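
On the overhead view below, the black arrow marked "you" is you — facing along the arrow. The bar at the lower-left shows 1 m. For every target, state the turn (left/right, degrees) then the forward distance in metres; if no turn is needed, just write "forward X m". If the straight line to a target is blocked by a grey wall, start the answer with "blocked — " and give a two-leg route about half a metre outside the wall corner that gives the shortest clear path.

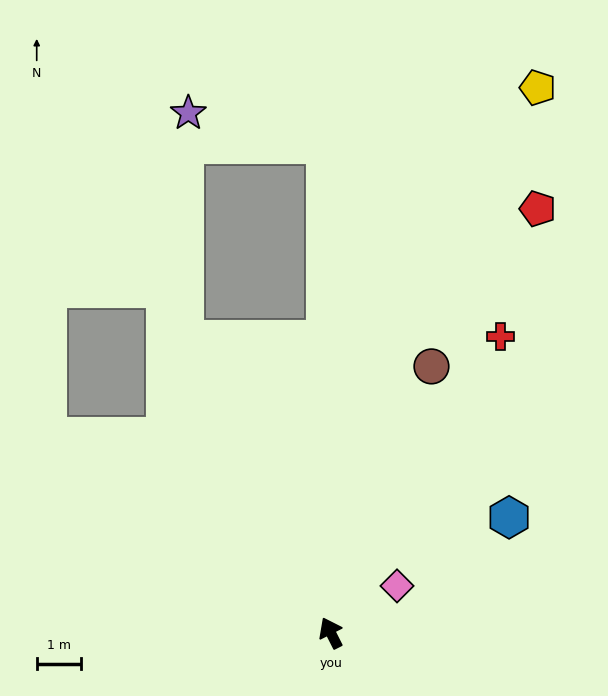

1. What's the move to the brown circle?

turn right 47°, forward 6.4 m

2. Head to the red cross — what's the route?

turn right 57°, forward 7.7 m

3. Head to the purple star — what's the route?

blocked — turn right 26°, forward 11.0 m, then turn left 76°, forward 3.2 m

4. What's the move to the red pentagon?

turn right 53°, forward 10.6 m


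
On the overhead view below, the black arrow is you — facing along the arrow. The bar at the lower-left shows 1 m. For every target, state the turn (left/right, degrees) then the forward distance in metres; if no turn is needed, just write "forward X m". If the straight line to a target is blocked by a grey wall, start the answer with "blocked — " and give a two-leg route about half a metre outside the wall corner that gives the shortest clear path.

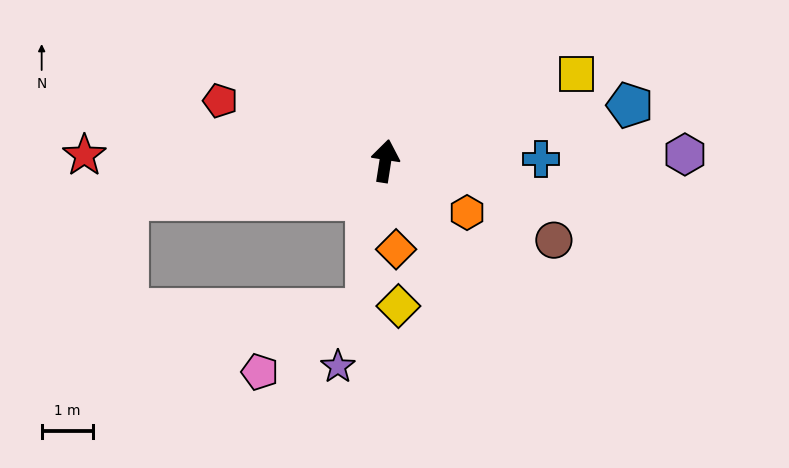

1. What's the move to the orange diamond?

turn right 164°, forward 1.7 m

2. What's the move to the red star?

turn left 98°, forward 5.9 m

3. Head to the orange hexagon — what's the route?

turn right 113°, forward 1.9 m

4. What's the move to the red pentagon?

turn left 79°, forward 3.4 m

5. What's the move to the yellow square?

turn right 57°, forward 4.1 m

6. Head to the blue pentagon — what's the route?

turn right 68°, forward 4.9 m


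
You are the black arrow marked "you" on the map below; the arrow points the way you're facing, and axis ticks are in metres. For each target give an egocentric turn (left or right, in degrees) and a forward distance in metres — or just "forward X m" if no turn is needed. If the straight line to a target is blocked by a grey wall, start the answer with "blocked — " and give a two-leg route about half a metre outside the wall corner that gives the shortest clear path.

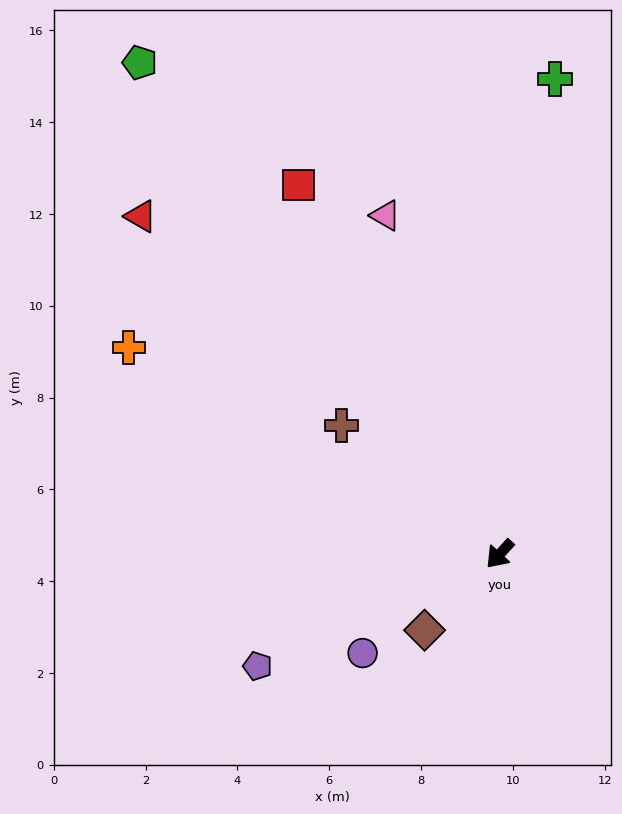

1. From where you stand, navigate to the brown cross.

turn right 87°, forward 4.4 m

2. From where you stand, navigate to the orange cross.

turn right 77°, forward 9.3 m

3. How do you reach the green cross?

turn right 144°, forward 10.4 m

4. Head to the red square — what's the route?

turn right 109°, forward 9.2 m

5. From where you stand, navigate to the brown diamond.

turn right 2°, forward 2.3 m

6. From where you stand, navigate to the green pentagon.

turn right 101°, forward 13.3 m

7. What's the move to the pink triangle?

turn right 119°, forward 7.8 m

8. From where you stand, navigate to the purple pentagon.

turn right 23°, forward 5.8 m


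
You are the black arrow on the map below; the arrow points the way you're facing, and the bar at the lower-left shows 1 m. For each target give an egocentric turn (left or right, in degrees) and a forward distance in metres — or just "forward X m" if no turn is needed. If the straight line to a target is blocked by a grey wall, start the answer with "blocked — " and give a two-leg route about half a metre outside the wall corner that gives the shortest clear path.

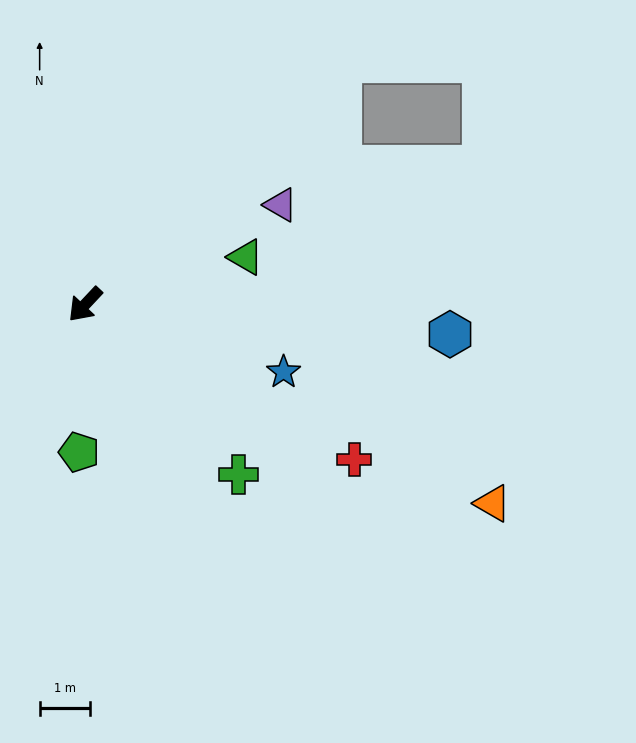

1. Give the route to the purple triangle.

turn left 160°, forward 4.3 m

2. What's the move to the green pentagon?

turn left 41°, forward 2.9 m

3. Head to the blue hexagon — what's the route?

turn left 129°, forward 7.2 m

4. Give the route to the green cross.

turn left 85°, forward 4.5 m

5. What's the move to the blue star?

turn left 114°, forward 4.1 m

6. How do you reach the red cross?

turn left 103°, forward 6.1 m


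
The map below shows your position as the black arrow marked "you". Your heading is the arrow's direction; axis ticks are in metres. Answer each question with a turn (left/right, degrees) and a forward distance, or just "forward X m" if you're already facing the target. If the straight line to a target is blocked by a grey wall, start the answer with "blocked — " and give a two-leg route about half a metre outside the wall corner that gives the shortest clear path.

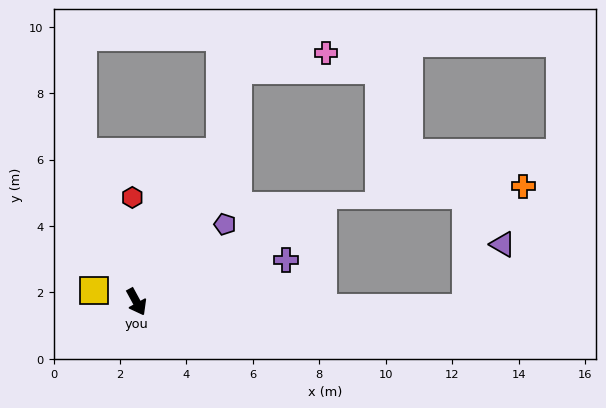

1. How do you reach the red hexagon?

turn left 154°, forward 3.1 m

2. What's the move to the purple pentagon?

turn left 103°, forward 3.5 m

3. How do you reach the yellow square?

turn right 134°, forward 1.3 m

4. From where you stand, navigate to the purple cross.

turn left 77°, forward 4.7 m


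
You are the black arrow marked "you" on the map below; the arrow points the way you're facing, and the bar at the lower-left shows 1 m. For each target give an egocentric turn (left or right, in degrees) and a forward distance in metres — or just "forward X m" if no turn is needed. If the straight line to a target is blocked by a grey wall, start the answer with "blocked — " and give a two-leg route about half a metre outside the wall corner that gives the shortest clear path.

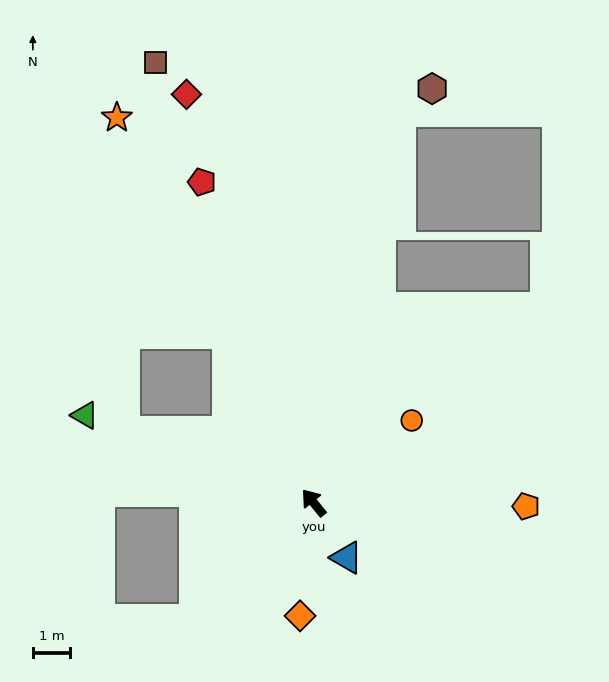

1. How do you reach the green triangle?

turn left 30°, forward 6.6 m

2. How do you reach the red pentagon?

turn right 20°, forward 9.1 m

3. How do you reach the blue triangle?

turn left 172°, forward 1.7 m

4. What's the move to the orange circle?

turn right 89°, forward 3.4 m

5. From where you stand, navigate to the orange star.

turn right 12°, forward 11.6 m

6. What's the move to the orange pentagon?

turn right 130°, forward 5.7 m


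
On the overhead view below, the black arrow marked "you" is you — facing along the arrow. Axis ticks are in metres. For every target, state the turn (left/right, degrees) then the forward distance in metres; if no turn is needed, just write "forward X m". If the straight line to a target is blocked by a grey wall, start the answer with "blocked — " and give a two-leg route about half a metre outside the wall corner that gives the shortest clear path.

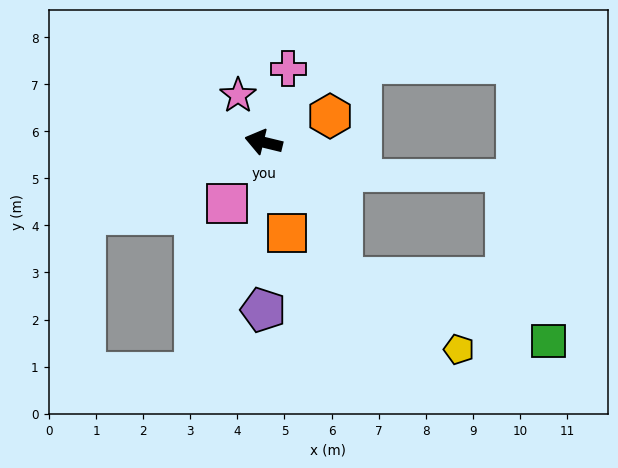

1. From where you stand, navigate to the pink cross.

turn right 95°, forward 1.6 m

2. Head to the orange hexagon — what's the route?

turn right 145°, forward 1.5 m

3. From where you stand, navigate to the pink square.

turn left 73°, forward 1.5 m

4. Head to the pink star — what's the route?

turn right 48°, forward 1.1 m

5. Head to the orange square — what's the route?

turn left 118°, forward 2.0 m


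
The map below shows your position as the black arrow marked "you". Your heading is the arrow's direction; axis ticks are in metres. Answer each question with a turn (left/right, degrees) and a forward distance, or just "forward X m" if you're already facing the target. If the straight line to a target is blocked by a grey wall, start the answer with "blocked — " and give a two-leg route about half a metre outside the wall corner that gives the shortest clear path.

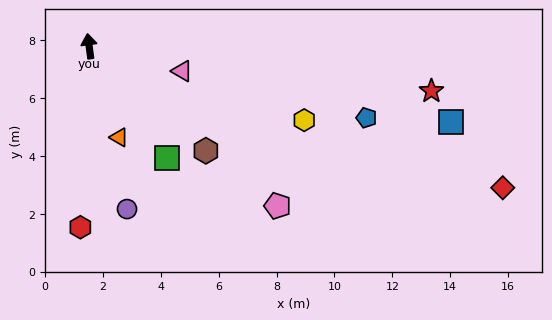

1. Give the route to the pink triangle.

turn right 113°, forward 3.3 m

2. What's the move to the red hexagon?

turn left 170°, forward 6.3 m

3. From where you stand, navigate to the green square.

turn right 153°, forward 4.7 m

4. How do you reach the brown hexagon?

turn right 139°, forward 5.4 m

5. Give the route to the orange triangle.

turn right 169°, forward 3.3 m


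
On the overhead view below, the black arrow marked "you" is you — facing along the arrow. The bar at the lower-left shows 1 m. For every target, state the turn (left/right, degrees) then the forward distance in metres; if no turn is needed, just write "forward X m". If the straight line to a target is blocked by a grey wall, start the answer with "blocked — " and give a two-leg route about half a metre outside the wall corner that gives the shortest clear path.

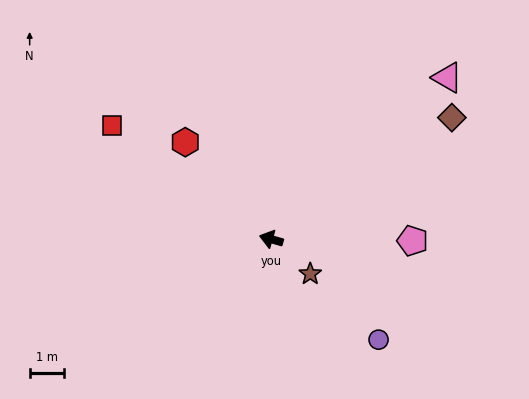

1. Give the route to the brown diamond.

turn right 130°, forward 6.4 m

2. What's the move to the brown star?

turn left 154°, forward 1.5 m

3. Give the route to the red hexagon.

turn right 32°, forward 3.8 m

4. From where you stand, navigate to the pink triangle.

turn right 121°, forward 7.0 m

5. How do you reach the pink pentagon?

turn right 165°, forward 4.1 m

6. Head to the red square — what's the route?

turn right 20°, forward 5.7 m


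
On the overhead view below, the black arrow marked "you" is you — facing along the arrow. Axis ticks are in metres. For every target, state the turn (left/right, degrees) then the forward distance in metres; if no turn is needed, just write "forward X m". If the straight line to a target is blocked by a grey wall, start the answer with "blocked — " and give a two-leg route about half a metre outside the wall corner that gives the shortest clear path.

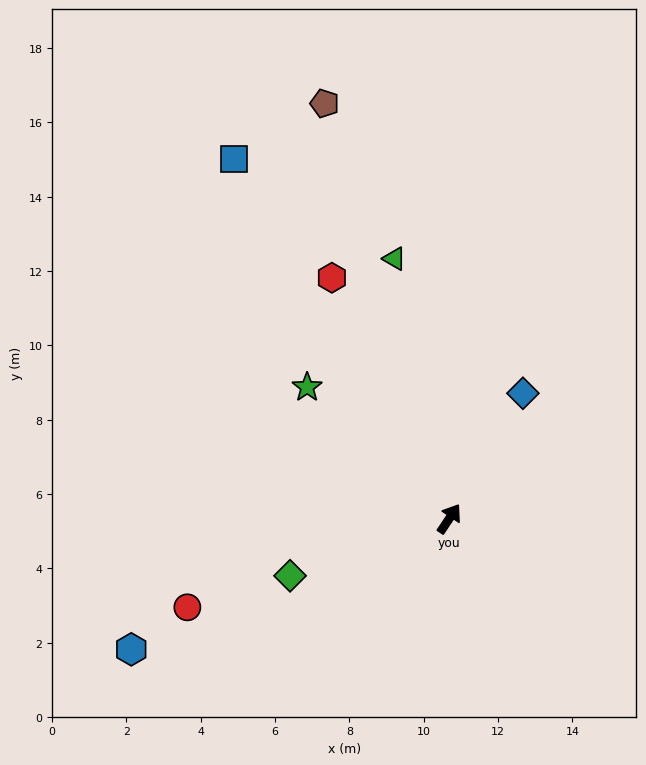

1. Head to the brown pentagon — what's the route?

turn left 50°, forward 11.7 m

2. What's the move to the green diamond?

turn left 143°, forward 4.6 m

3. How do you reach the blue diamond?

turn left 3°, forward 3.9 m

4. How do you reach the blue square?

turn left 65°, forward 11.3 m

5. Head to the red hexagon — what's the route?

turn left 60°, forward 7.2 m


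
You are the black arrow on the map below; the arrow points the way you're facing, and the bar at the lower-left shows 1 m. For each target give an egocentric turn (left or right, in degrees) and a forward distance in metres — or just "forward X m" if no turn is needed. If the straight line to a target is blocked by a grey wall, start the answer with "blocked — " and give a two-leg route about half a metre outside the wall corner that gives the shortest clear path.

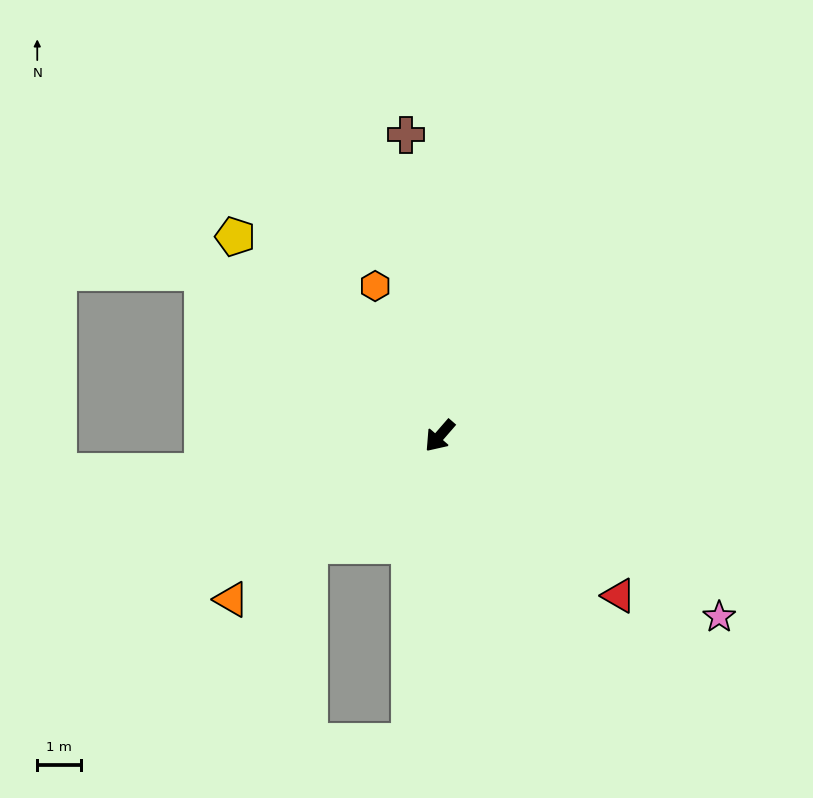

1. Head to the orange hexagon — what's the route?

turn right 116°, forward 3.7 m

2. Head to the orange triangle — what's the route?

turn right 11°, forward 6.0 m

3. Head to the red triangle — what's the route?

turn left 89°, forward 5.4 m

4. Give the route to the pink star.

turn left 98°, forward 7.5 m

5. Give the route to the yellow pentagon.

turn right 93°, forward 6.5 m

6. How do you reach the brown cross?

turn right 133°, forward 6.9 m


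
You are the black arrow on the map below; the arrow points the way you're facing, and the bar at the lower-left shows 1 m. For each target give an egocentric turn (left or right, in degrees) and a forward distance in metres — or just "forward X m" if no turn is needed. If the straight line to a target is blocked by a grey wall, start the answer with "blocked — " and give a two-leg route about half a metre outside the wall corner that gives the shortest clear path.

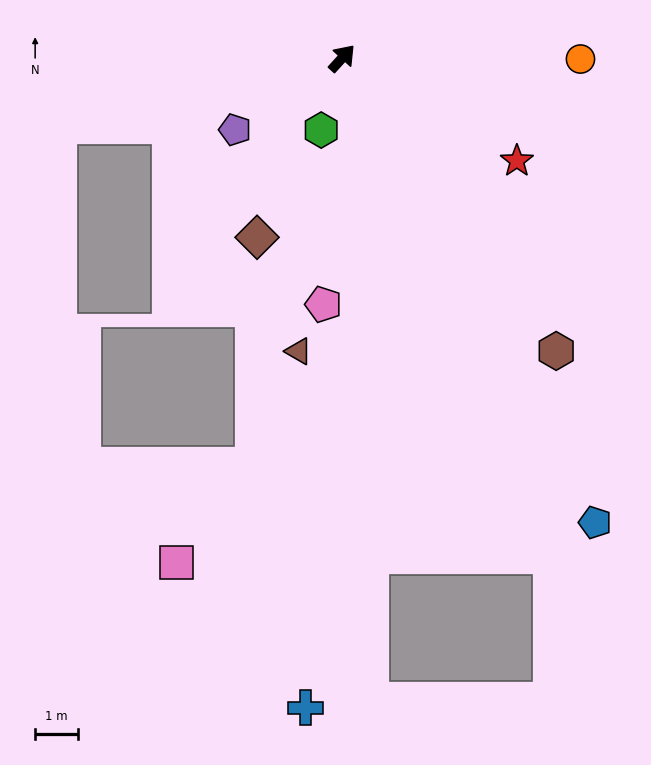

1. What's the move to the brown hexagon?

turn right 102°, forward 8.4 m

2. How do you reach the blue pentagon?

turn right 109°, forward 12.3 m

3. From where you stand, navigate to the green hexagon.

turn right 154°, forward 1.7 m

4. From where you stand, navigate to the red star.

turn right 78°, forward 4.7 m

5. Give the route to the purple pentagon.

turn left 166°, forward 3.0 m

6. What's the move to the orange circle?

turn right 48°, forward 5.5 m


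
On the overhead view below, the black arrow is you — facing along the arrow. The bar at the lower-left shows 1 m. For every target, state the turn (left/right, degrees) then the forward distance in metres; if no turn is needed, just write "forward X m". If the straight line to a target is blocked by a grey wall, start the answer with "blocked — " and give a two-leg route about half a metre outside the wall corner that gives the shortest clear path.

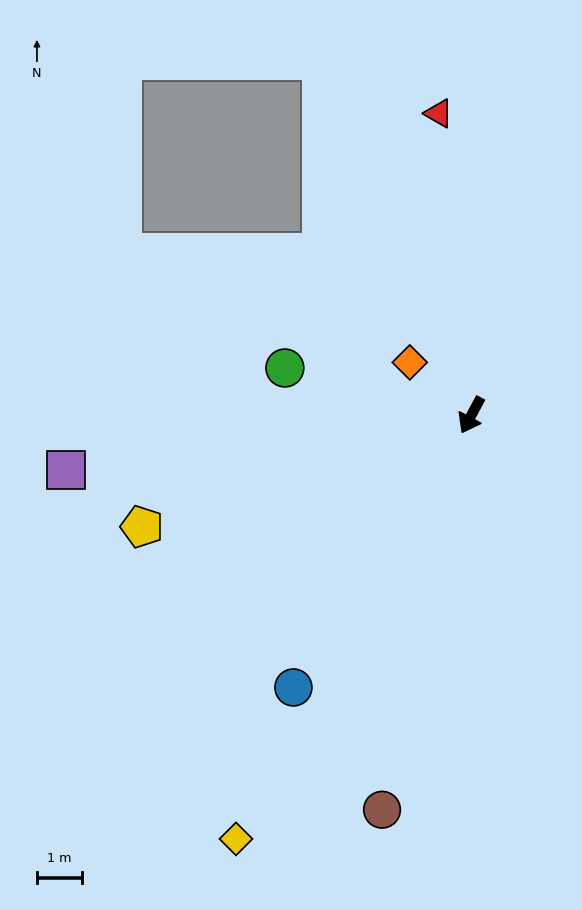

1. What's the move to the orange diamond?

turn right 102°, forward 1.8 m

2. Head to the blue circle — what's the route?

turn right 5°, forward 7.3 m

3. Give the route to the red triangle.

turn right 146°, forward 6.8 m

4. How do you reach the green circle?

turn right 76°, forward 4.3 m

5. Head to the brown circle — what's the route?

turn left 15°, forward 9.1 m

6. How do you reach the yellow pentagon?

turn right 43°, forward 7.8 m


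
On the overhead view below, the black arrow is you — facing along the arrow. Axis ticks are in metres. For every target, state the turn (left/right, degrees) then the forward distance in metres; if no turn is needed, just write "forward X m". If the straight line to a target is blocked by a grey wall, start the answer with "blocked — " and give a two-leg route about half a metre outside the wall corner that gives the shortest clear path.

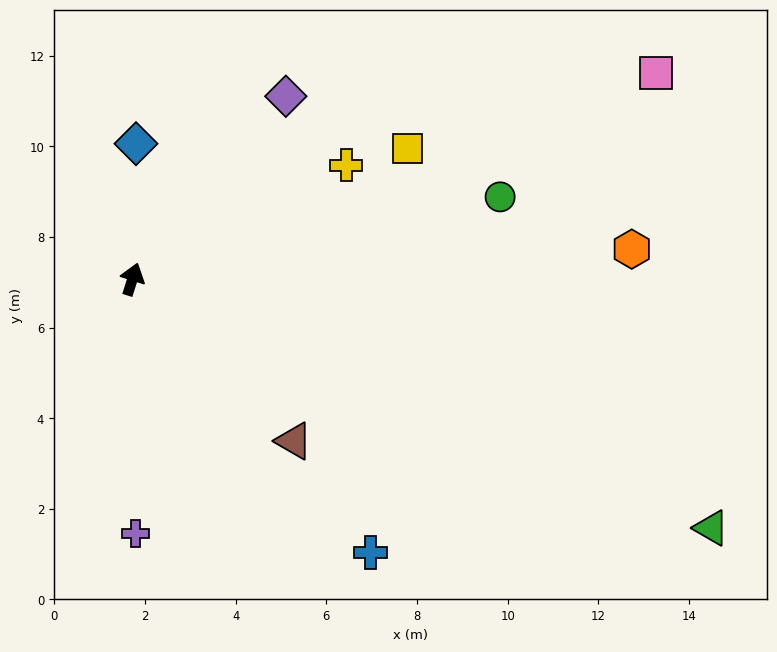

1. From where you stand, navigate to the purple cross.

turn right 162°, forward 5.6 m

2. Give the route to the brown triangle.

turn right 118°, forward 5.0 m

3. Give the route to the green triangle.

turn right 96°, forward 13.9 m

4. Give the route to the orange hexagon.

turn right 69°, forward 11.0 m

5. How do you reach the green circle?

turn right 60°, forward 8.3 m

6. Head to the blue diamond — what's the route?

turn left 16°, forward 3.0 m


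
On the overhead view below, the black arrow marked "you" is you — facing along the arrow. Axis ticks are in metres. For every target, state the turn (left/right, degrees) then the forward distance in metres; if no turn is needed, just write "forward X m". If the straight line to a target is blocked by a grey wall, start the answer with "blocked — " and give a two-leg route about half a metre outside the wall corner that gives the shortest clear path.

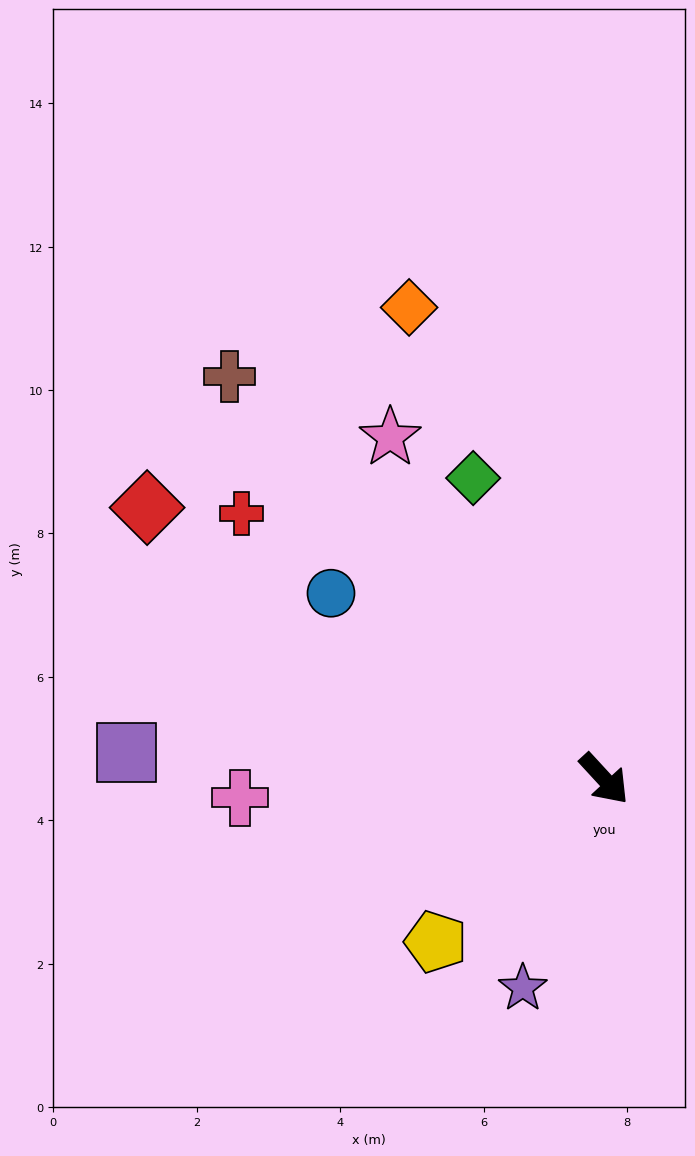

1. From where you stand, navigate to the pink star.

turn left 169°, forward 5.6 m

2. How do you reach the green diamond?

turn left 161°, forward 4.6 m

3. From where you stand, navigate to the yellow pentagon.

turn right 89°, forward 3.3 m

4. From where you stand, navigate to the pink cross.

turn right 130°, forward 5.1 m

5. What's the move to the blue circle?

turn right 167°, forward 4.6 m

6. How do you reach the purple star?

turn right 64°, forward 3.1 m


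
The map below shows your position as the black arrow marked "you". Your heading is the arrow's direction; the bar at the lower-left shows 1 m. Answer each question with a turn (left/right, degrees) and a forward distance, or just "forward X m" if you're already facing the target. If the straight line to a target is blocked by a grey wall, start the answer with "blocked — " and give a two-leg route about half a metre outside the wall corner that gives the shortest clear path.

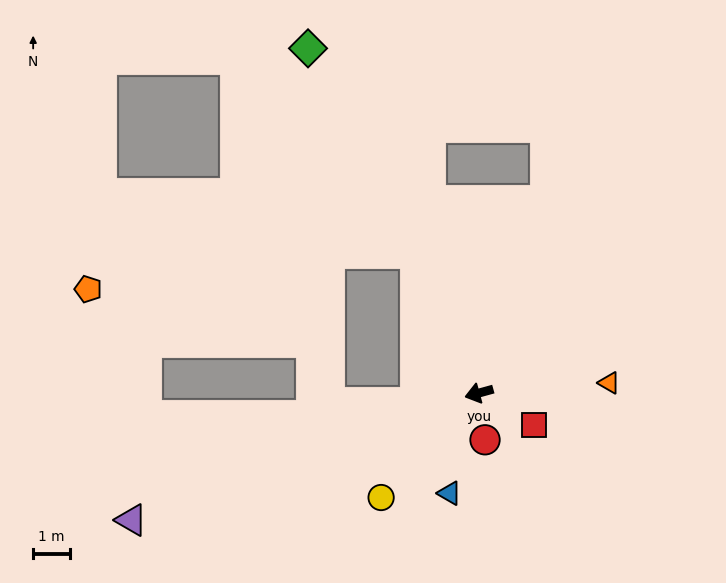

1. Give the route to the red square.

turn left 134°, forward 1.7 m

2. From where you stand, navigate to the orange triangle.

turn left 169°, forward 3.5 m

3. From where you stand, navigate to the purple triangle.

turn left 5°, forward 10.0 m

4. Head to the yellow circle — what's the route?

turn left 31°, forward 3.9 m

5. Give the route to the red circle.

turn left 82°, forward 1.3 m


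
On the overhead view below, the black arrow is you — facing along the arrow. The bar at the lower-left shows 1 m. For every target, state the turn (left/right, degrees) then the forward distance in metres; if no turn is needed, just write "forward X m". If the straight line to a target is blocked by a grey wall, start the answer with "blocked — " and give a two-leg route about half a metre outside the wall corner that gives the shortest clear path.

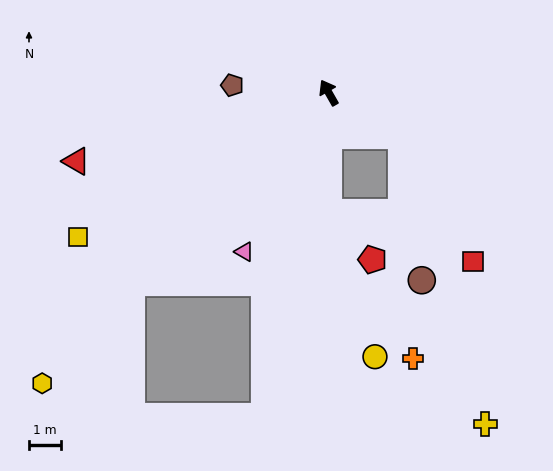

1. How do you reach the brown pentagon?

turn left 56°, forward 3.0 m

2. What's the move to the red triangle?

turn left 76°, forward 8.2 m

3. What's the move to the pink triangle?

turn left 122°, forward 5.6 m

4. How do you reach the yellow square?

turn left 90°, forward 9.0 m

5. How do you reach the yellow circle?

blocked — turn left 150°, forward 3.8 m, then turn left 18°, forward 4.7 m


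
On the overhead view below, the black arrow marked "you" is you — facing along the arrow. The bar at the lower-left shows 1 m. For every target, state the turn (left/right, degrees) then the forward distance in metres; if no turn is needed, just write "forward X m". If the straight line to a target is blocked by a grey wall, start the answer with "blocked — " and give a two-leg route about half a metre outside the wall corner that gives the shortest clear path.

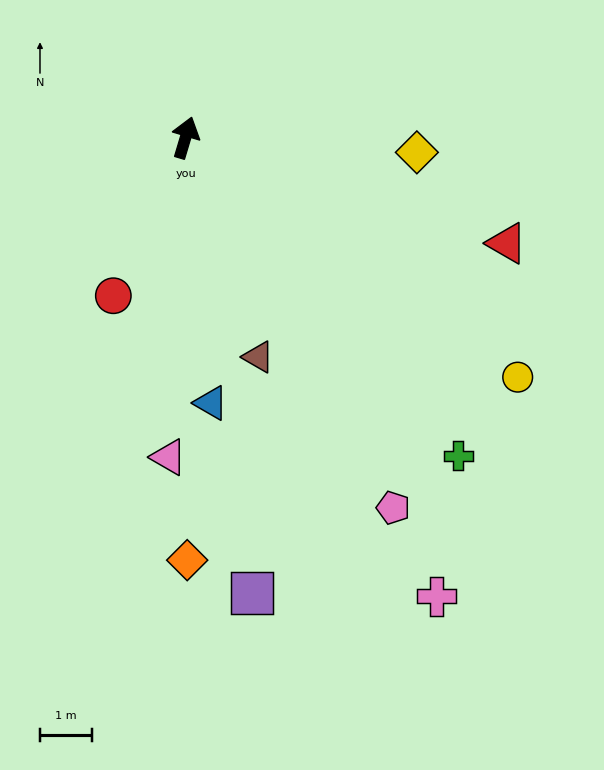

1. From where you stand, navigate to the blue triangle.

turn right 158°, forward 5.2 m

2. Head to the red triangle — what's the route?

turn right 92°, forward 6.5 m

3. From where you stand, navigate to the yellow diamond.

turn right 77°, forward 4.5 m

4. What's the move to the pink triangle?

turn right 166°, forward 6.2 m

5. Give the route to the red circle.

turn left 172°, forward 3.4 m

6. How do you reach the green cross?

turn right 123°, forward 8.1 m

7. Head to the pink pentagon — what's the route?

turn right 134°, forward 8.2 m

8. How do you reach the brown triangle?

turn right 145°, forward 4.5 m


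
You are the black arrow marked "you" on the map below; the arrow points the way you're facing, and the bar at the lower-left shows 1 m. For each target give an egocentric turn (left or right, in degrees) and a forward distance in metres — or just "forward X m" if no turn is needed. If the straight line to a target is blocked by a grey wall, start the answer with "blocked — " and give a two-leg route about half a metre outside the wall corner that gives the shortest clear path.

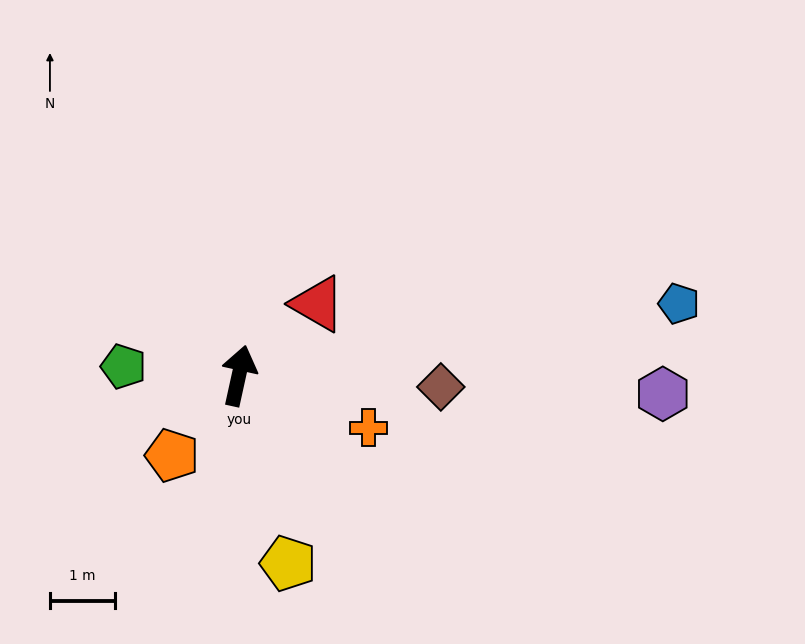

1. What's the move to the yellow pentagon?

turn right 153°, forward 3.0 m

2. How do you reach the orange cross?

turn right 100°, forward 2.2 m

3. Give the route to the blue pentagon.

turn right 68°, forward 6.9 m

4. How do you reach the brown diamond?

turn right 81°, forward 3.1 m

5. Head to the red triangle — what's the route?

turn right 35°, forward 1.6 m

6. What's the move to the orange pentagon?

turn left 153°, forward 1.6 m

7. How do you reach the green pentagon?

turn left 98°, forward 1.8 m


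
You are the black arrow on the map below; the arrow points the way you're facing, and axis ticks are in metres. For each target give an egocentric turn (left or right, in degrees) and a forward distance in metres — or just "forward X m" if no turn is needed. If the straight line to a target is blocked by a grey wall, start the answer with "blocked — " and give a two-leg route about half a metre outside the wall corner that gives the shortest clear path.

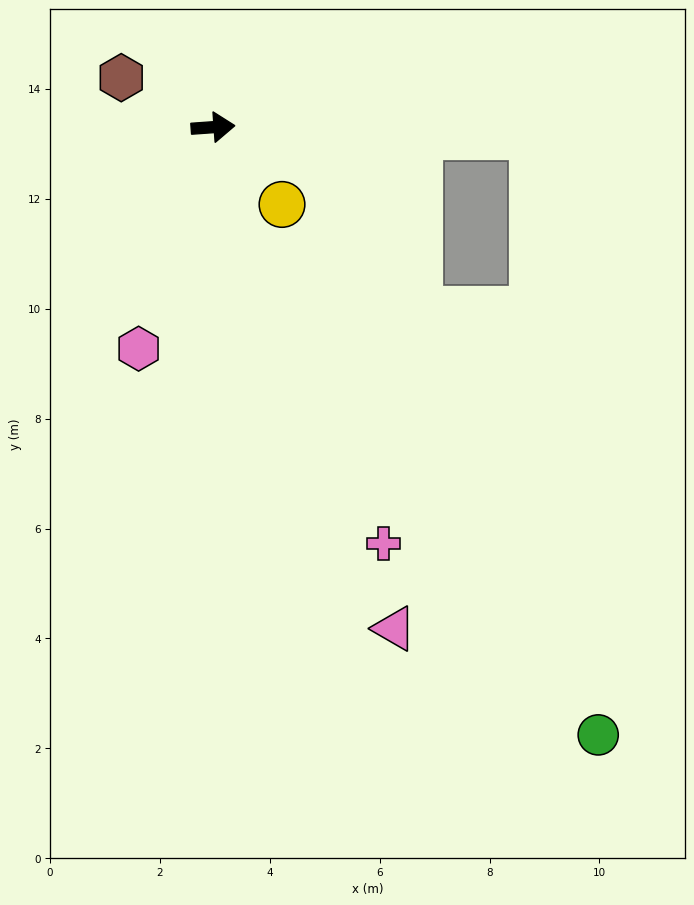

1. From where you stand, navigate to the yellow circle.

turn right 52°, forward 1.9 m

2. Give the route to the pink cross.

turn right 72°, forward 8.2 m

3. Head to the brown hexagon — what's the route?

turn left 148°, forward 1.9 m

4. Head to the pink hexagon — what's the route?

turn right 113°, forward 4.3 m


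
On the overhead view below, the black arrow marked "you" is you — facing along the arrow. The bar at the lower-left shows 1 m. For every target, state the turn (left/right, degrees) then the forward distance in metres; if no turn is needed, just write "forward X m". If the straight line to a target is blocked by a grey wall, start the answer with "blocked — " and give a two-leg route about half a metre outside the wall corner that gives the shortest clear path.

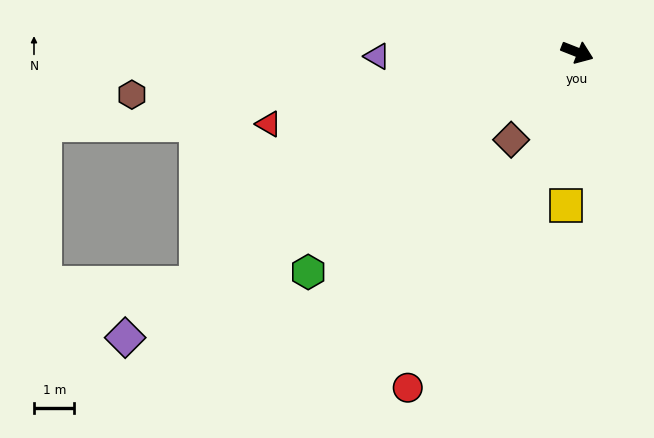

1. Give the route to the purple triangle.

turn right 157°, forward 4.9 m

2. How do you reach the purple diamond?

turn right 126°, forward 13.2 m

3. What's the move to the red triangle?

turn right 145°, forward 7.8 m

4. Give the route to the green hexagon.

turn right 119°, forward 8.6 m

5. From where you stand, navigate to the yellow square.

turn right 73°, forward 3.8 m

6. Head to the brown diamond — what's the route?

turn right 106°, forward 2.7 m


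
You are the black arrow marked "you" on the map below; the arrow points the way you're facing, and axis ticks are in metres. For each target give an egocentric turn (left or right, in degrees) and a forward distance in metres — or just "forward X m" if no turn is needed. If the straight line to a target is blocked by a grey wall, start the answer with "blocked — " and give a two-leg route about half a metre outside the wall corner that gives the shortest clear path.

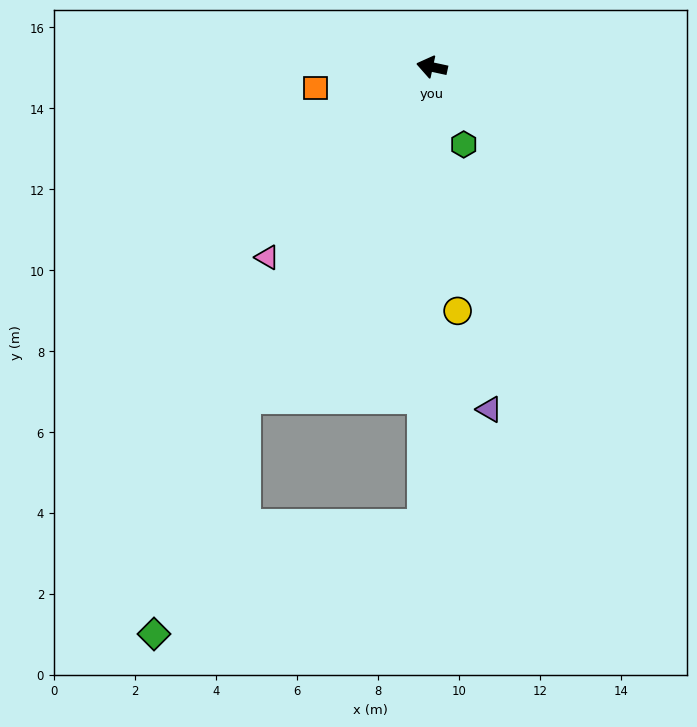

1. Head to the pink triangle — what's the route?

turn left 61°, forward 6.2 m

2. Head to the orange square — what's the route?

turn left 22°, forward 2.9 m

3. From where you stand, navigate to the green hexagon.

turn left 124°, forward 2.1 m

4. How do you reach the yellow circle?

turn left 108°, forward 6.1 m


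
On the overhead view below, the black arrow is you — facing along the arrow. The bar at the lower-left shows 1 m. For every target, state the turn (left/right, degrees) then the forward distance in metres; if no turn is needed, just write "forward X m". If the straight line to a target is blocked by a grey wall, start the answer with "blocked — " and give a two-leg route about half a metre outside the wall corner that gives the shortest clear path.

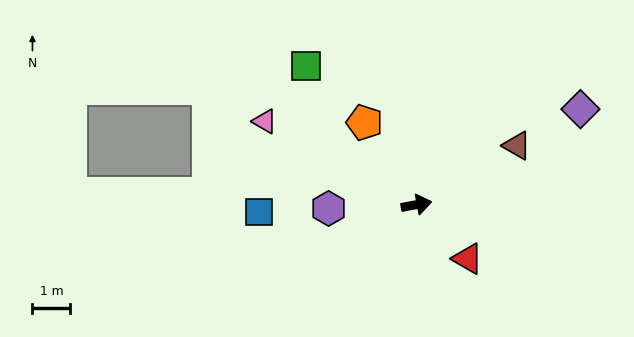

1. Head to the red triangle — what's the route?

turn right 57°, forward 2.0 m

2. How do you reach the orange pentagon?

turn left 112°, forward 2.6 m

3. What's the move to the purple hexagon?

turn left 172°, forward 2.3 m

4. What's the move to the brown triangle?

turn left 20°, forward 3.1 m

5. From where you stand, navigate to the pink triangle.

turn left 141°, forward 4.6 m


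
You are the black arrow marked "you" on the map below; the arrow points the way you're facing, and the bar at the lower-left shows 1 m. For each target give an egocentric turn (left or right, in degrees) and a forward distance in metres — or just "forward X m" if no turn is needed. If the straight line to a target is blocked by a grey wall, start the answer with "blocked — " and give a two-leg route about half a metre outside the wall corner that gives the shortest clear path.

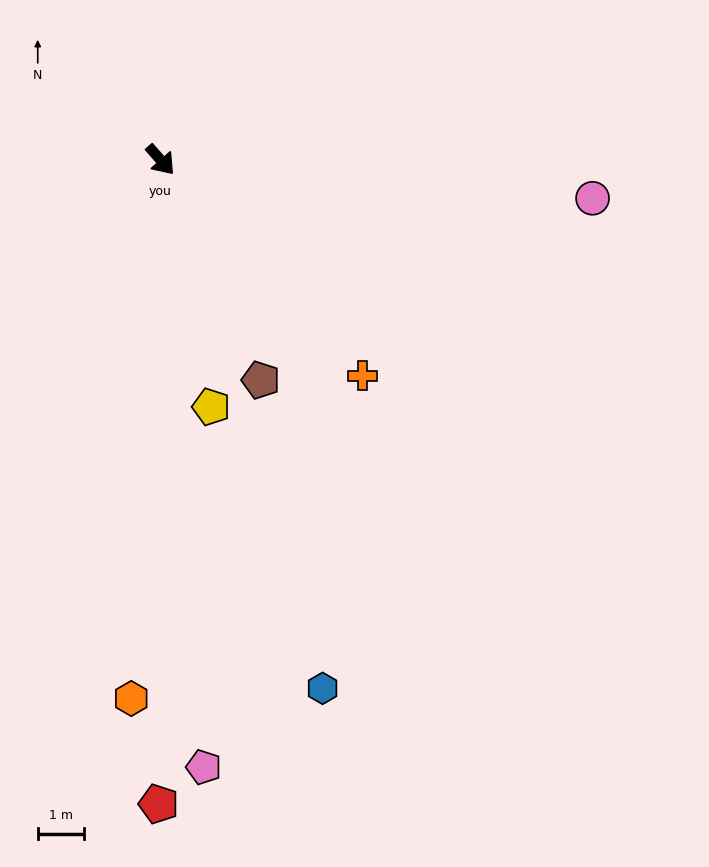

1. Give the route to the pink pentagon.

turn right 37°, forward 13.2 m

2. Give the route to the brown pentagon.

turn right 17°, forward 5.2 m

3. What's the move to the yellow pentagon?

turn right 30°, forward 5.5 m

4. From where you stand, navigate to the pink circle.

turn left 44°, forward 9.4 m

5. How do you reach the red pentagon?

turn right 41°, forward 14.0 m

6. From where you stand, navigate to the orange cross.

forward 6.4 m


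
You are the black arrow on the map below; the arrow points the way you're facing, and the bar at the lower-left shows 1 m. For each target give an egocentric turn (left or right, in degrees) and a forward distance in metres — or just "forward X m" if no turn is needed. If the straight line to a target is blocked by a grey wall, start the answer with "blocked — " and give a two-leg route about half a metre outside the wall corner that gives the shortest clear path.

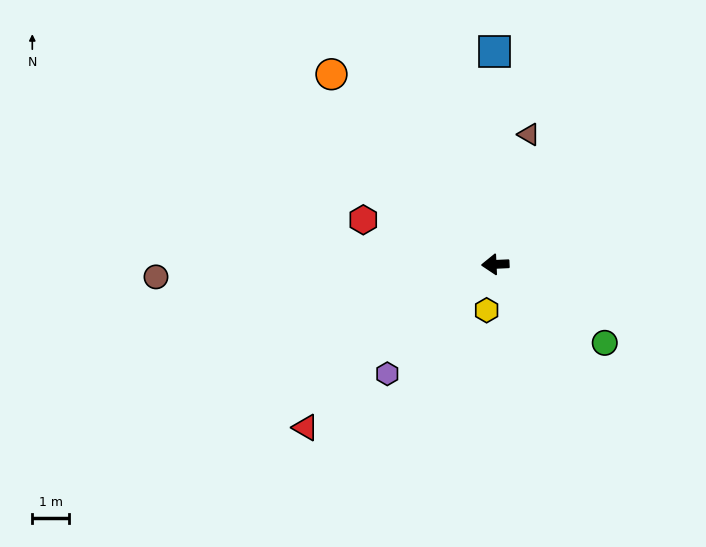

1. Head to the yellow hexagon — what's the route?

turn left 77°, forward 1.3 m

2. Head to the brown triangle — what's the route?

turn right 107°, forward 3.6 m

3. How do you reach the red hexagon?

turn right 21°, forward 3.7 m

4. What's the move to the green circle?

turn left 142°, forward 3.6 m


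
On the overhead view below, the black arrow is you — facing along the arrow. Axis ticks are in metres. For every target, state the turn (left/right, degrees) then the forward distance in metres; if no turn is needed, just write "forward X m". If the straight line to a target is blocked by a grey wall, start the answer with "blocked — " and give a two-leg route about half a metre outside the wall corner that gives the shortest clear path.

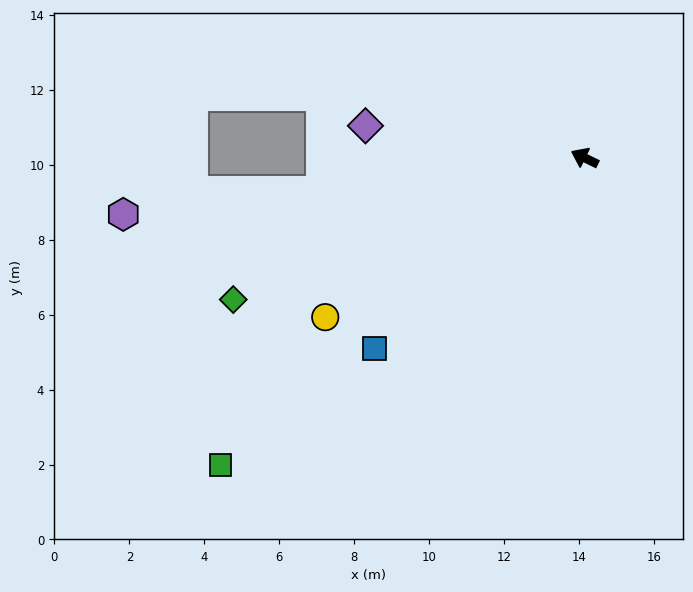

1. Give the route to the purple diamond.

turn left 18°, forward 5.9 m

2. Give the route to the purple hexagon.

turn left 33°, forward 12.4 m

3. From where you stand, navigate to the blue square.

turn left 68°, forward 7.6 m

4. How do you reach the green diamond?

turn left 48°, forward 10.1 m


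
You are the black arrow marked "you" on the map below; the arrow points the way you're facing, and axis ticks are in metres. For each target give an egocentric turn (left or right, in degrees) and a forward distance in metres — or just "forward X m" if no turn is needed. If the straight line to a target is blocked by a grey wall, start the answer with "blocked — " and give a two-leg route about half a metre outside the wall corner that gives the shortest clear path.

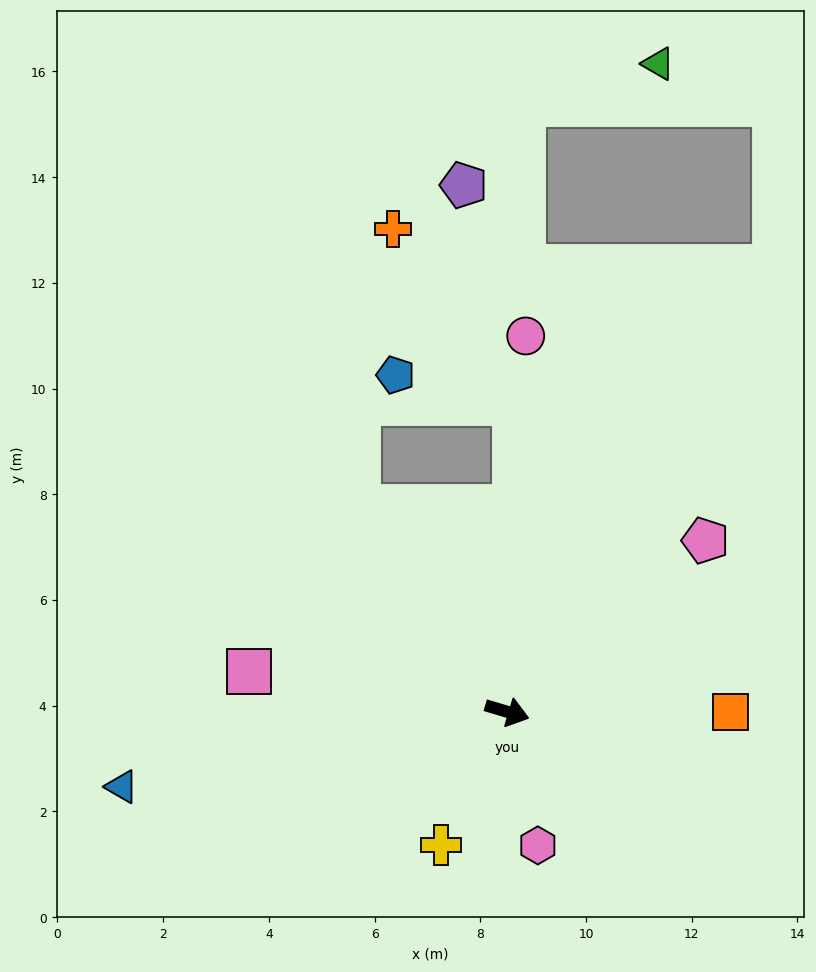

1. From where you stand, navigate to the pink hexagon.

turn right 60°, forward 2.6 m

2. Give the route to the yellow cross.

turn right 100°, forward 2.8 m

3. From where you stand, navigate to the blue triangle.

turn right 152°, forward 7.4 m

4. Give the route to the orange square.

turn left 17°, forward 4.2 m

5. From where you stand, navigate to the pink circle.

turn left 104°, forward 7.1 m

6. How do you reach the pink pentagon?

turn left 57°, forward 5.0 m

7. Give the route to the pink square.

turn right 172°, forward 4.9 m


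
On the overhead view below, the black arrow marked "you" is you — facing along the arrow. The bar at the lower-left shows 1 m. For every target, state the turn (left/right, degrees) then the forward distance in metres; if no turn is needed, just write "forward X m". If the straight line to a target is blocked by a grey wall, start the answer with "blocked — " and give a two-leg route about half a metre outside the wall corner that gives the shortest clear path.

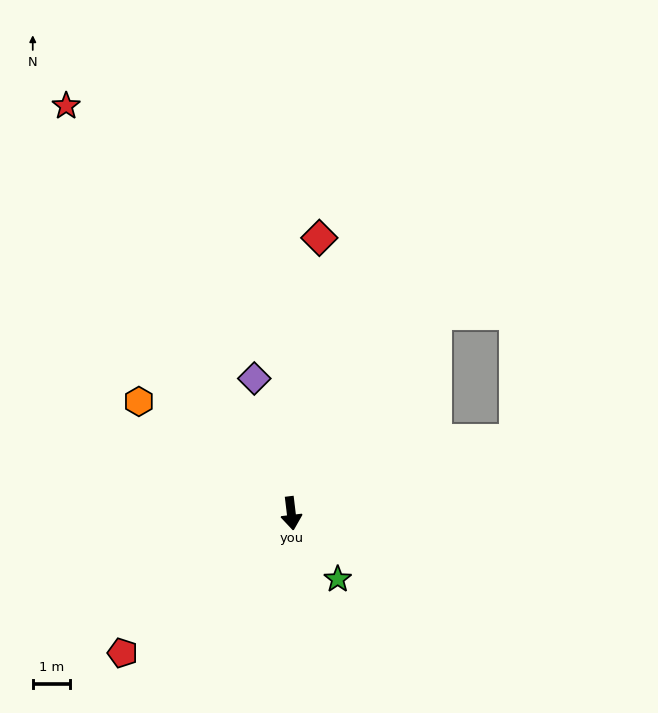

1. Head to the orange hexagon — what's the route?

turn right 133°, forward 5.1 m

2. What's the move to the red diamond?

turn left 167°, forward 7.4 m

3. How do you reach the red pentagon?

turn right 57°, forward 5.9 m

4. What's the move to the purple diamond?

turn right 172°, forward 3.8 m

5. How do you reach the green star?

turn left 28°, forward 2.2 m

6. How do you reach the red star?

turn right 158°, forward 12.5 m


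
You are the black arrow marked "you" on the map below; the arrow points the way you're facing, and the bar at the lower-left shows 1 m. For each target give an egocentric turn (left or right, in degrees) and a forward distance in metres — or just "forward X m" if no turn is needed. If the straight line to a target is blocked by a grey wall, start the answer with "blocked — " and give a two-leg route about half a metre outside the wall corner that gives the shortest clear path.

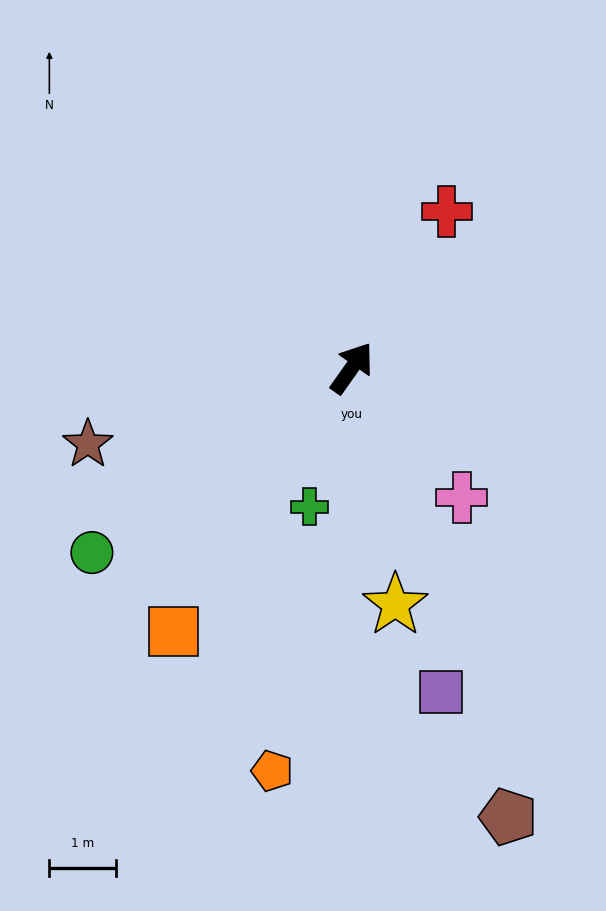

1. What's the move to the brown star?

turn left 141°, forward 4.1 m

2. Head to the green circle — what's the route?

turn left 161°, forward 4.8 m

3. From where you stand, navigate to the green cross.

turn right 162°, forward 2.2 m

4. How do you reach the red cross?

turn left 4°, forward 2.8 m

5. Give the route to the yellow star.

turn right 134°, forward 3.6 m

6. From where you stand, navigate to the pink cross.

turn right 105°, forward 2.6 m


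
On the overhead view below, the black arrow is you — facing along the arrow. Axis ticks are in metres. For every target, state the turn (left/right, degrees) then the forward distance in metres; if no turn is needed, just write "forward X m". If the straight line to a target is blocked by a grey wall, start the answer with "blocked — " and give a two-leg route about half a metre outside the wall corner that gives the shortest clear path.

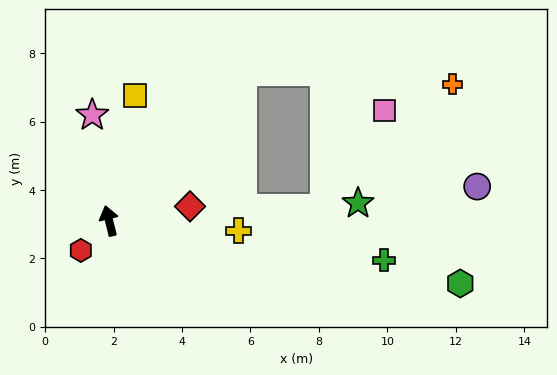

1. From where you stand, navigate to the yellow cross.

turn right 108°, forward 3.8 m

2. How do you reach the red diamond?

turn right 94°, forward 2.4 m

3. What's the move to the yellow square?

turn right 26°, forward 3.7 m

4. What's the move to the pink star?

turn right 5°, forward 3.1 m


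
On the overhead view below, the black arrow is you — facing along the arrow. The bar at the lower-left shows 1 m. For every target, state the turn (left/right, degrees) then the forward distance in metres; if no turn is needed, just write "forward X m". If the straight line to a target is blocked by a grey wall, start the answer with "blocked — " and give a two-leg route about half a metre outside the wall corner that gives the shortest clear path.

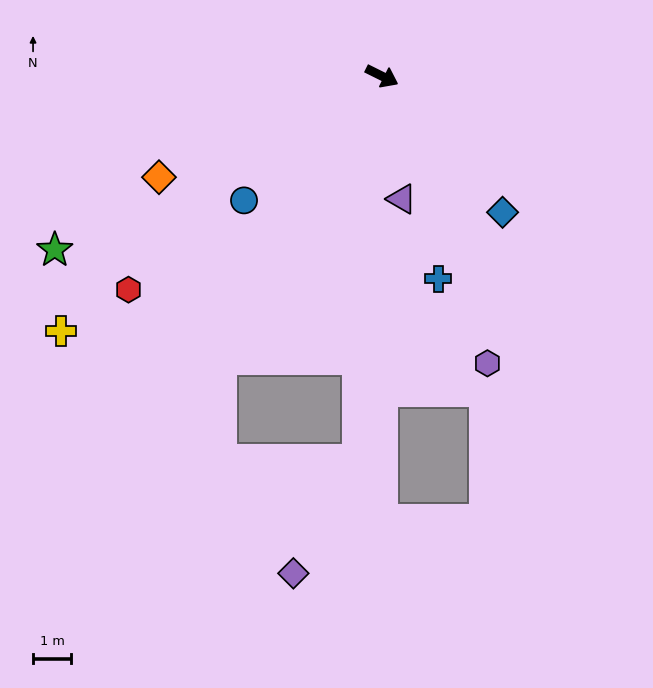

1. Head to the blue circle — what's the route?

turn right 112°, forward 4.9 m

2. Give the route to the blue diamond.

turn right 22°, forward 4.8 m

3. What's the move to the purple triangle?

turn right 54°, forward 3.3 m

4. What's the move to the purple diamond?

blocked — turn right 67°, forward 10.1 m, then turn right 26°, forward 3.4 m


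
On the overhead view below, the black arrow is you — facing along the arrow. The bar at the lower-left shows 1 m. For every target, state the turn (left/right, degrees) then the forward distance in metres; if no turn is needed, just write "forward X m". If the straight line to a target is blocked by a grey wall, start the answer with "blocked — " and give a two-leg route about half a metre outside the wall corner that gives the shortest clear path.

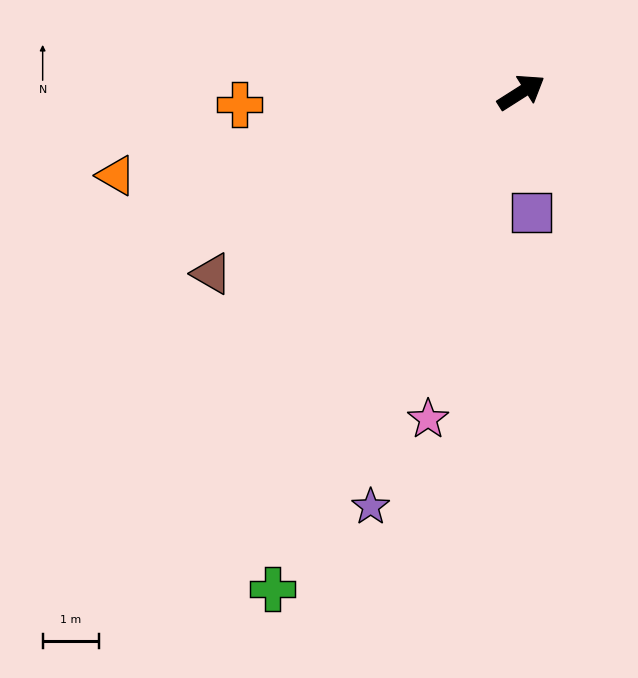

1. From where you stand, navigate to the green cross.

turn right 149°, forward 9.8 m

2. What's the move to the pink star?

turn right 138°, forward 6.0 m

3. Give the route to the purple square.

turn right 118°, forward 2.1 m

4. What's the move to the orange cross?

turn left 150°, forward 5.0 m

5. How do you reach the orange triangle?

turn left 159°, forward 7.3 m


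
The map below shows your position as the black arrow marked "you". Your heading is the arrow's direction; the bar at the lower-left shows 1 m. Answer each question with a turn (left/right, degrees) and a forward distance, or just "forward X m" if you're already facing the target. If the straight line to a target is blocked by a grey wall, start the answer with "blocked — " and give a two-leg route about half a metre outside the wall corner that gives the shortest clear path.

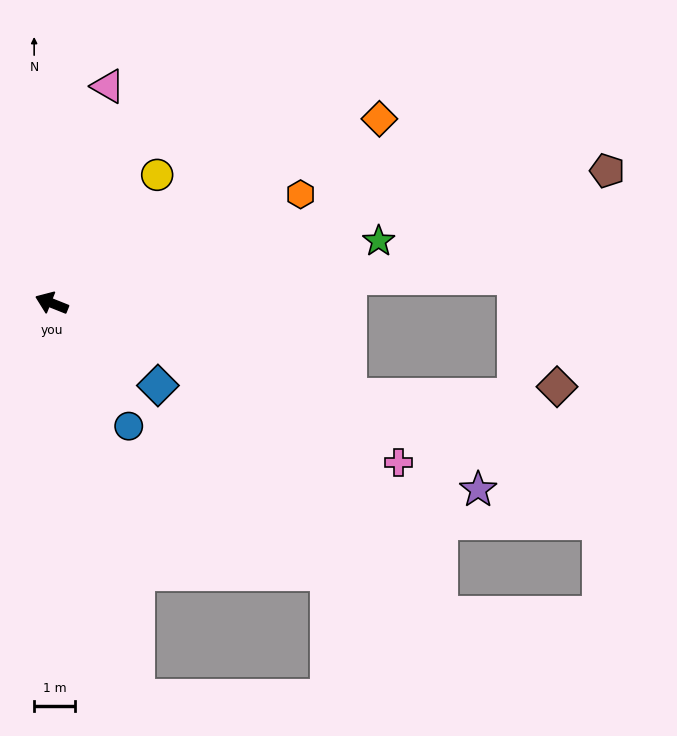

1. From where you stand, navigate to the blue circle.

turn left 144°, forward 3.6 m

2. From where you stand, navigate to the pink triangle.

turn right 83°, forward 5.5 m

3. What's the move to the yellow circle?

turn right 108°, forward 4.1 m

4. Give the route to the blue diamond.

turn left 164°, forward 3.3 m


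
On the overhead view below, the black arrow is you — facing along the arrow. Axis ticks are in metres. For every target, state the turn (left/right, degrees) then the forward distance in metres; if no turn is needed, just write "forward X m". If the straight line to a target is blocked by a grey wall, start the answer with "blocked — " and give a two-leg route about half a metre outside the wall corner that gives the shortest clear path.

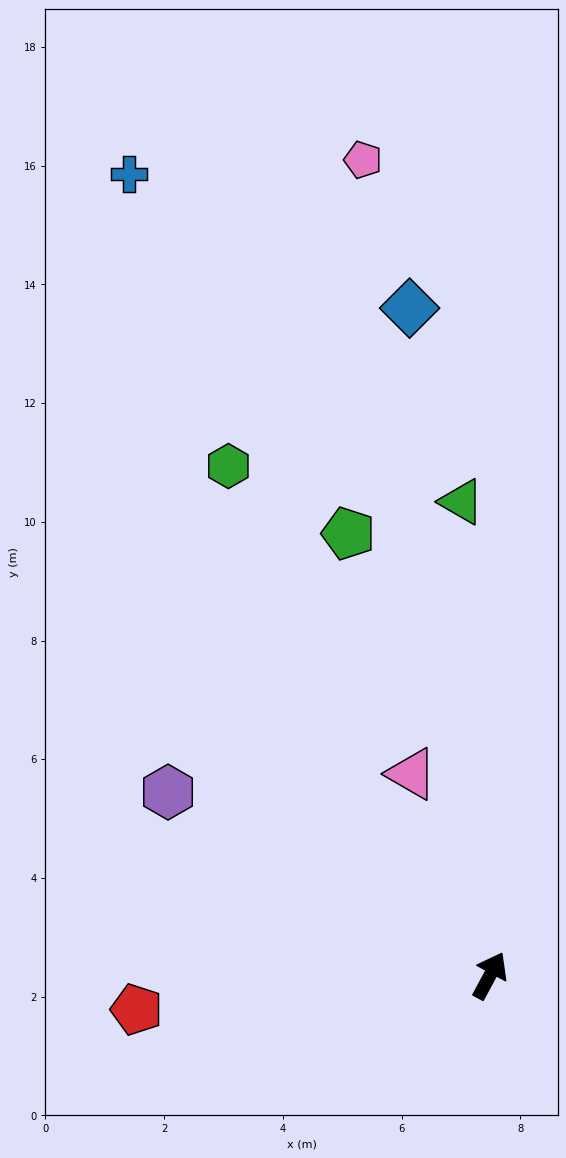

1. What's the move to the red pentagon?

turn left 124°, forward 6.0 m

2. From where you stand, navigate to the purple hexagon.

turn left 89°, forward 6.2 m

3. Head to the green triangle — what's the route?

turn left 32°, forward 8.0 m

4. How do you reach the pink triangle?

turn left 50°, forward 3.6 m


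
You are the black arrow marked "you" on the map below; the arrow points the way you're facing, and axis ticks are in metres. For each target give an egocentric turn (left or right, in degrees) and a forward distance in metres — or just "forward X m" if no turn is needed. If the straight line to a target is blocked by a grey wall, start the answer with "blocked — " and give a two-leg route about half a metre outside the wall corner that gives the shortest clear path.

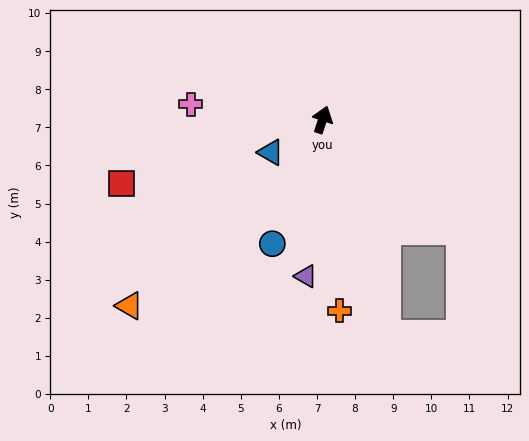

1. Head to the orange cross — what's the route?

turn right 156°, forward 5.0 m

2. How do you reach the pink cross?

turn left 102°, forward 3.5 m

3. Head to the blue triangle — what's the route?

turn left 141°, forward 1.6 m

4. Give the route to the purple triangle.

turn right 168°, forward 4.1 m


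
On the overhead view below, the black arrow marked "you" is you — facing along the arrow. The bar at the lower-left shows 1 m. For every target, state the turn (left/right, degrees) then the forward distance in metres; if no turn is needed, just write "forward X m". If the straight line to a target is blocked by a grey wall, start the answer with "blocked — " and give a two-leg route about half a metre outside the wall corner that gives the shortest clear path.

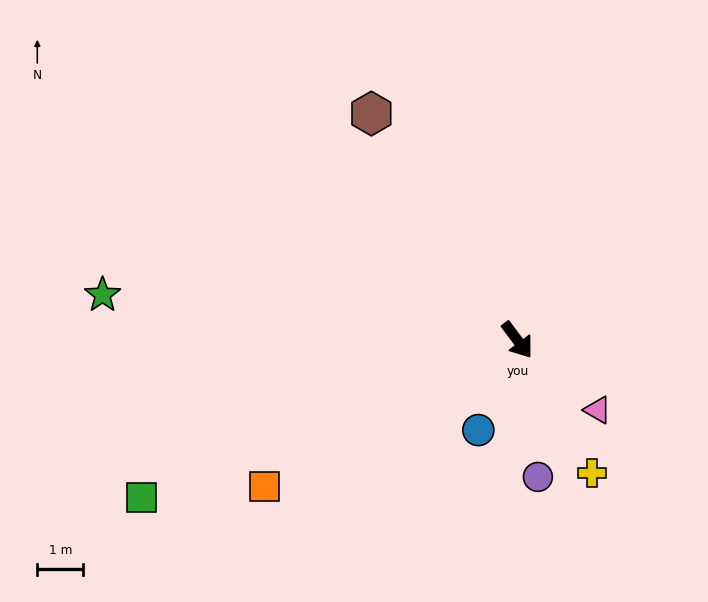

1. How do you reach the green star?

turn right 133°, forward 9.1 m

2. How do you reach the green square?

turn right 104°, forward 8.8 m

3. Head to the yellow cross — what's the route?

turn right 7°, forward 3.3 m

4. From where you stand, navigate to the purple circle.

turn right 28°, forward 3.0 m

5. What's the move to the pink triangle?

turn left 12°, forward 2.3 m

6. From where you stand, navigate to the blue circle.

turn right 60°, forward 2.1 m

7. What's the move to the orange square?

turn right 97°, forward 6.3 m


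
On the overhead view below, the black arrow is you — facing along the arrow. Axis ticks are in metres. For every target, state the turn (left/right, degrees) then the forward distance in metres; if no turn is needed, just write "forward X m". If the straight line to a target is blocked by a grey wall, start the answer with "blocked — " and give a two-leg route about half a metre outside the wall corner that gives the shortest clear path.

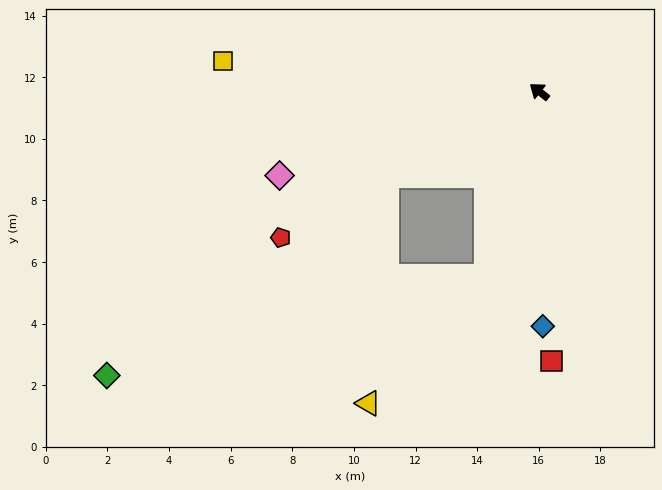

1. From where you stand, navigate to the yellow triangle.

blocked — turn left 112°, forward 6.2 m, then turn right 27°, forward 5.6 m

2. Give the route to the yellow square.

turn left 33°, forward 10.3 m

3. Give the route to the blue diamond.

turn left 129°, forward 7.6 m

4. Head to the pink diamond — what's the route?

turn left 56°, forward 8.9 m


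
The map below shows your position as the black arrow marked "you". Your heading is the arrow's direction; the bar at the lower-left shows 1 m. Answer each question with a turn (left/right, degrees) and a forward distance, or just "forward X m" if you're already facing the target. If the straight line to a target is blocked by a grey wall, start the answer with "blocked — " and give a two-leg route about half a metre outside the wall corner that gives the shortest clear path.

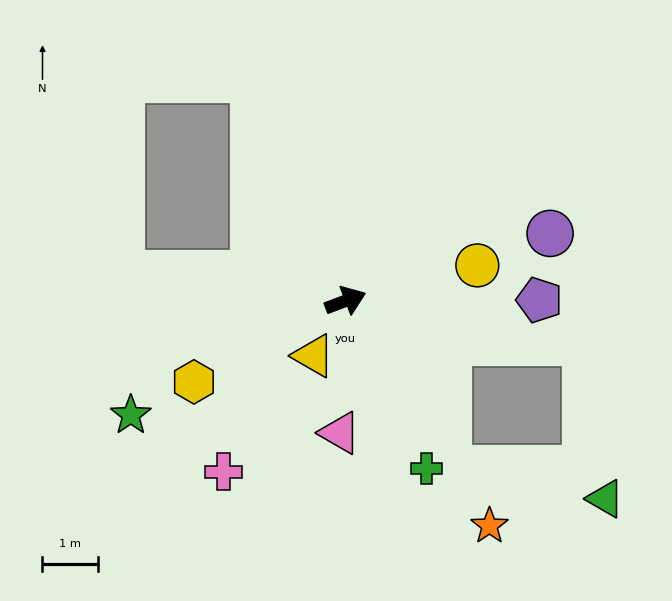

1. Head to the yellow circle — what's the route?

turn right 6°, forward 2.5 m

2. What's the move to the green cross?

turn right 85°, forward 3.4 m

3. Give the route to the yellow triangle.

turn right 141°, forward 1.1 m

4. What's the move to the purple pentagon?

turn right 21°, forward 3.5 m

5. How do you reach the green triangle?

blocked — turn right 31°, forward 4.4 m, then turn right 73°, forward 2.8 m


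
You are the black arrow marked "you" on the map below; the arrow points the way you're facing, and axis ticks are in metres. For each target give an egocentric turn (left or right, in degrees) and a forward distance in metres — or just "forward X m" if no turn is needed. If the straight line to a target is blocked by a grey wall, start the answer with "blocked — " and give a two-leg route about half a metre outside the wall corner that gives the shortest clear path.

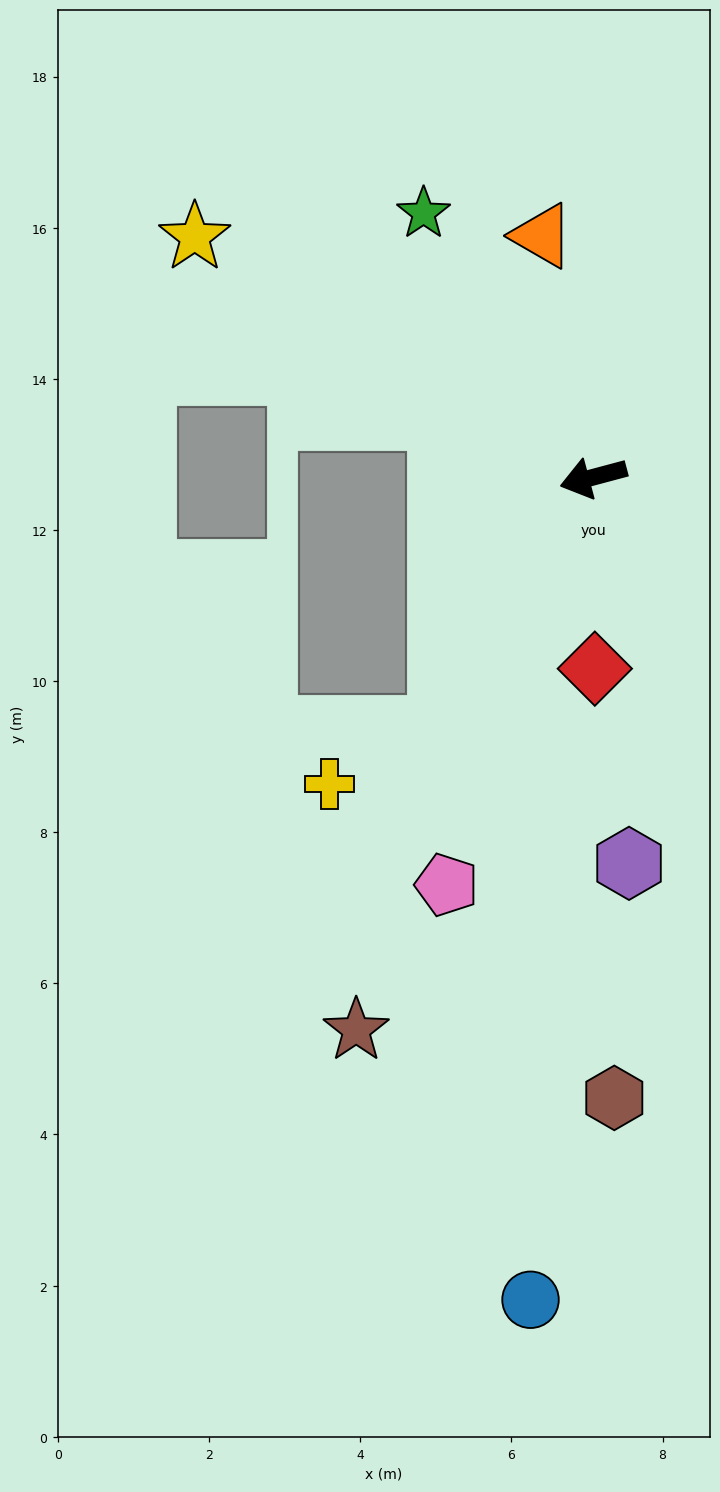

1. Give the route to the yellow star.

turn right 46°, forward 6.2 m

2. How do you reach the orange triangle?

turn right 93°, forward 3.3 m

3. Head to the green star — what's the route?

turn right 72°, forward 4.2 m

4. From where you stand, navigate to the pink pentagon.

turn left 55°, forward 5.7 m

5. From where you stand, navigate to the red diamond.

turn left 75°, forward 2.5 m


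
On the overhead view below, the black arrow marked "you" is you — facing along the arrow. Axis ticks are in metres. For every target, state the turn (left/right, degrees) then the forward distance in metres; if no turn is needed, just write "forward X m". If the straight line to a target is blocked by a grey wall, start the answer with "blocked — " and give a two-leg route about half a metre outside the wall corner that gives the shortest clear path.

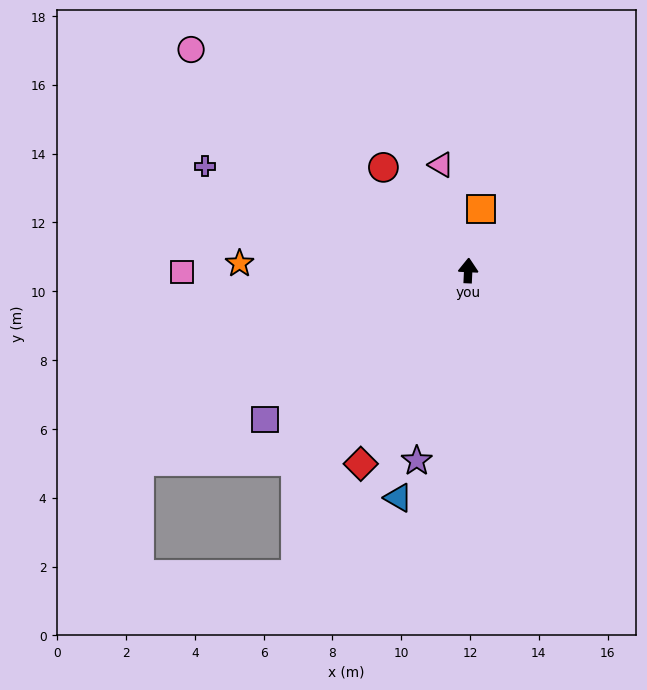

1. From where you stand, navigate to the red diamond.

turn left 154°, forward 6.4 m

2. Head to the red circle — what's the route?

turn left 42°, forward 3.9 m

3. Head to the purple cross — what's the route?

turn left 71°, forward 8.2 m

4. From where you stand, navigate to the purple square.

turn left 129°, forward 7.3 m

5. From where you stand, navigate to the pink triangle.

turn left 17°, forward 3.2 m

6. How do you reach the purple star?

turn left 168°, forward 5.7 m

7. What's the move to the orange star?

turn left 91°, forward 6.6 m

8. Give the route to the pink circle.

turn left 54°, forward 10.3 m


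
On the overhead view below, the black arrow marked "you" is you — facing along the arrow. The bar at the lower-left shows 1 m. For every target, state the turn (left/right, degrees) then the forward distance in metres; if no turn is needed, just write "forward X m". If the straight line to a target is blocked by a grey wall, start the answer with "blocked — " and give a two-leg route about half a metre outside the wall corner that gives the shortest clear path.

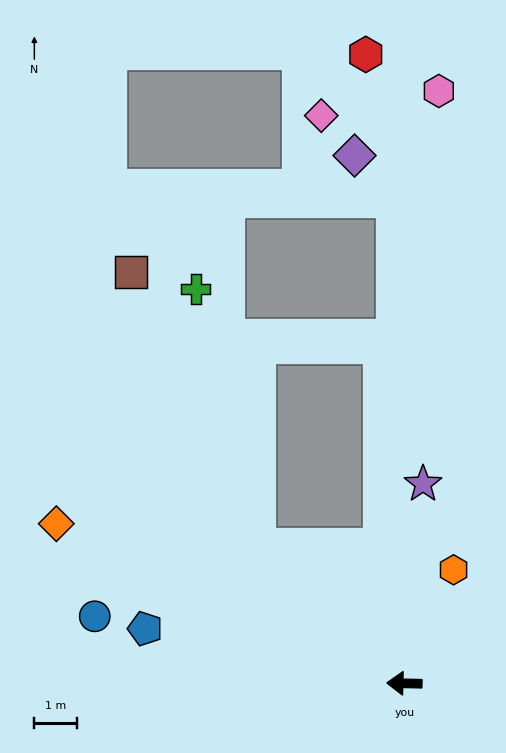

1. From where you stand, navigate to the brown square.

blocked — turn right 42°, forward 4.7 m, then turn right 22°, forward 7.1 m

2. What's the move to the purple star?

turn right 94°, forward 4.7 m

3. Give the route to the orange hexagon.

turn right 112°, forward 2.9 m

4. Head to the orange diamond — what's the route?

turn right 23°, forward 9.0 m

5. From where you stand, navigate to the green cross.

blocked — turn right 42°, forward 4.7 m, then turn right 33°, forward 6.2 m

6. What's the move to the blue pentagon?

turn right 11°, forward 6.2 m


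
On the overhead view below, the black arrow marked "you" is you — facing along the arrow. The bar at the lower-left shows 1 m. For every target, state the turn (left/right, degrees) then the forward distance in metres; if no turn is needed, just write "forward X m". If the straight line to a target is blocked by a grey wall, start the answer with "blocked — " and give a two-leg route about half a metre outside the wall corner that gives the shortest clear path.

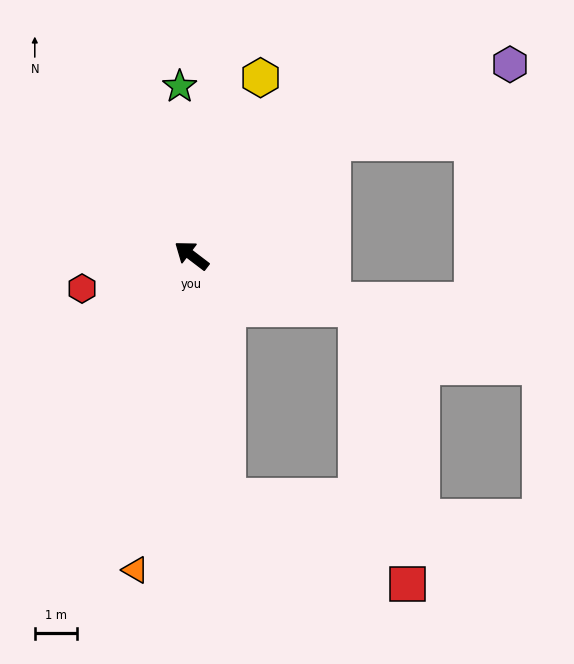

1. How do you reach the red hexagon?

turn left 54°, forward 2.7 m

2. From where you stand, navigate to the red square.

blocked — turn left 136°, forward 5.7 m, then turn left 55°, forward 4.7 m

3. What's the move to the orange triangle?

turn left 117°, forward 7.5 m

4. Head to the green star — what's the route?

turn right 49°, forward 4.0 m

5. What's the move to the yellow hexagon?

turn right 74°, forward 4.5 m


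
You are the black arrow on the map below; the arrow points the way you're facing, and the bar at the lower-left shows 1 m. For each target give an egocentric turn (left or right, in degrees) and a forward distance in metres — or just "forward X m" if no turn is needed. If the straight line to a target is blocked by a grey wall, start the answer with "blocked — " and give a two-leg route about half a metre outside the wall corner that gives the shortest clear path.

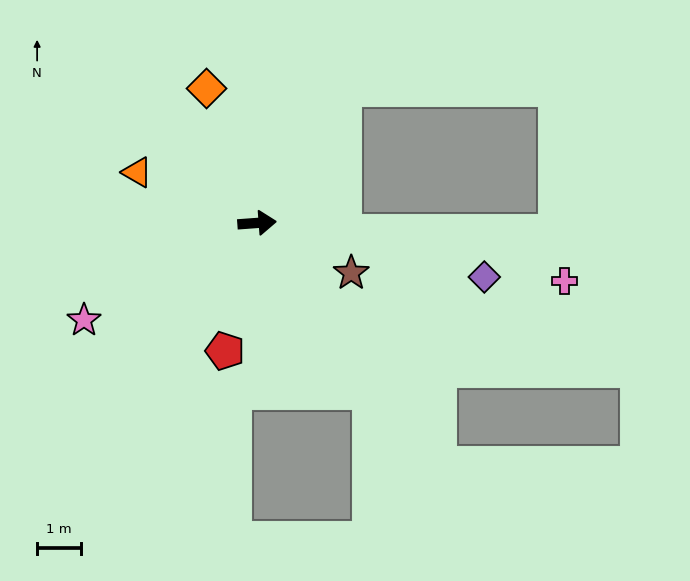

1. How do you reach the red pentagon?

turn right 108°, forward 3.0 m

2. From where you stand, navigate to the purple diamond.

turn right 18°, forward 5.3 m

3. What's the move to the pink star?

turn right 155°, forward 4.5 m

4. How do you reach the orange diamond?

turn left 106°, forward 3.3 m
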